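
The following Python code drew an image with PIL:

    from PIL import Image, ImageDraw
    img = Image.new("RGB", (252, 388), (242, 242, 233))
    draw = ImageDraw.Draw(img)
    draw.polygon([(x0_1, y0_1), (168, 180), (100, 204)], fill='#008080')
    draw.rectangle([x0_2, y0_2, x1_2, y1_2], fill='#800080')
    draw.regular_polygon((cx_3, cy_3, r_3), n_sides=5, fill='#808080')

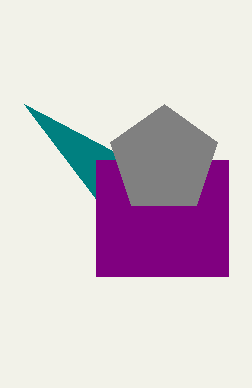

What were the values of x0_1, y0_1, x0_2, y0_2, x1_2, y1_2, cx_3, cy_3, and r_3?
x0_1 = 24; y0_1 = 104; x0_2 = 96; y0_2 = 160; x1_2 = 228; y1_2 = 276; cx_3 = 164; cy_3 = 160; r_3 = 56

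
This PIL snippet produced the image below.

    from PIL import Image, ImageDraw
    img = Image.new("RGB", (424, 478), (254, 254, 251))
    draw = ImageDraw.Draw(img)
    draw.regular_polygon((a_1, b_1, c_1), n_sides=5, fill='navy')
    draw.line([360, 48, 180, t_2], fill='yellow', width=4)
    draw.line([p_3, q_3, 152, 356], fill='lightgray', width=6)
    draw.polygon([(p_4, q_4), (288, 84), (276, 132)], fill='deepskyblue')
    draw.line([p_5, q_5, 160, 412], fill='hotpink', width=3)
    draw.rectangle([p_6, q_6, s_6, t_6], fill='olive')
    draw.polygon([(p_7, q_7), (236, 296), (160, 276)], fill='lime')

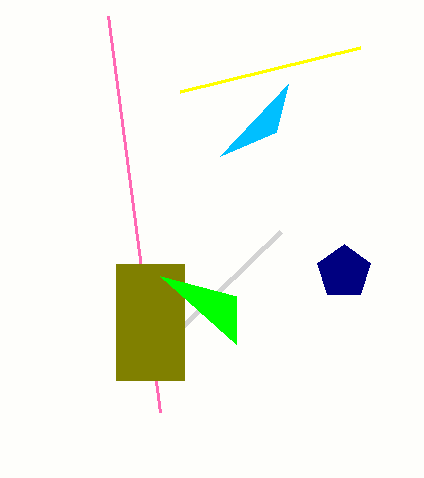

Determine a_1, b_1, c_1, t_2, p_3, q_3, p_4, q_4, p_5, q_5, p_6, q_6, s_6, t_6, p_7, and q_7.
a_1 = 344
b_1 = 272
c_1 = 28
t_2 = 92
p_3 = 280
q_3 = 232
p_4 = 220
q_4 = 156
p_5 = 108
q_5 = 16
p_6 = 116
q_6 = 264
s_6 = 184
t_6 = 380
p_7 = 236
q_7 = 344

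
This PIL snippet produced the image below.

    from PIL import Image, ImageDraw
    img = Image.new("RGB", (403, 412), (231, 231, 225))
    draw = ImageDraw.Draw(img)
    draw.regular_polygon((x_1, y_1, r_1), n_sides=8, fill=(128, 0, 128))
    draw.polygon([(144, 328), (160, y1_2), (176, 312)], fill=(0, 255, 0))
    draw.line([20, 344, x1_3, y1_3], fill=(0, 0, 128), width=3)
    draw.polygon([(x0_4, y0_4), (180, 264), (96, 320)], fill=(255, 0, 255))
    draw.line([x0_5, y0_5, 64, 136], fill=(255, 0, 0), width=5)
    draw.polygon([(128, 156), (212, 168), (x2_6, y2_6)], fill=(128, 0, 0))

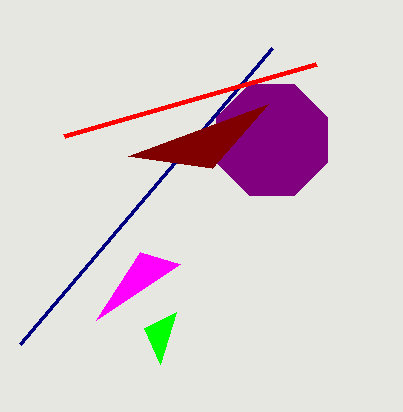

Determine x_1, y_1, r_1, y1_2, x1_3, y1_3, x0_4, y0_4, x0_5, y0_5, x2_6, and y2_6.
x_1 = 272; y_1 = 140; r_1 = 60; y1_2 = 364; x1_3 = 272; y1_3 = 48; x0_4 = 140; y0_4 = 252; x0_5 = 316; y0_5 = 64; x2_6 = 268; y2_6 = 104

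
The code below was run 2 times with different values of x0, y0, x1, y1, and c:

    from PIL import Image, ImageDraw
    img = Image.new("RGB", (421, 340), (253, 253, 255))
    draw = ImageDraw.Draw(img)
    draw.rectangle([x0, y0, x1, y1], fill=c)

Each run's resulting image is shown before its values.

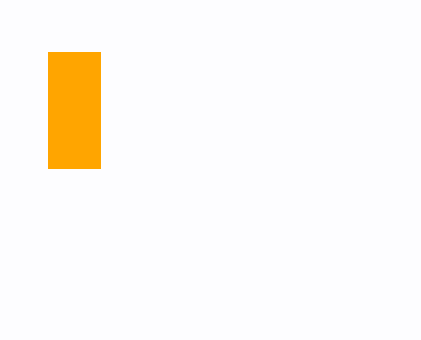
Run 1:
x0 = 48; y0 = 52; x1 = 100; y1 = 168; c = 'orange'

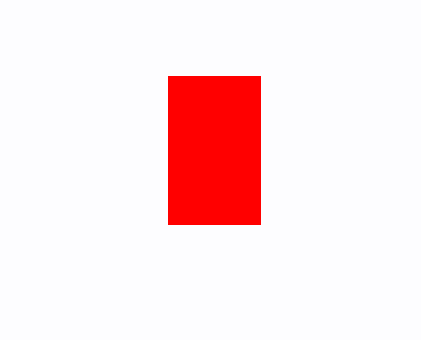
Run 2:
x0 = 168
y0 = 76
x1 = 260
y1 = 224
c = 'red'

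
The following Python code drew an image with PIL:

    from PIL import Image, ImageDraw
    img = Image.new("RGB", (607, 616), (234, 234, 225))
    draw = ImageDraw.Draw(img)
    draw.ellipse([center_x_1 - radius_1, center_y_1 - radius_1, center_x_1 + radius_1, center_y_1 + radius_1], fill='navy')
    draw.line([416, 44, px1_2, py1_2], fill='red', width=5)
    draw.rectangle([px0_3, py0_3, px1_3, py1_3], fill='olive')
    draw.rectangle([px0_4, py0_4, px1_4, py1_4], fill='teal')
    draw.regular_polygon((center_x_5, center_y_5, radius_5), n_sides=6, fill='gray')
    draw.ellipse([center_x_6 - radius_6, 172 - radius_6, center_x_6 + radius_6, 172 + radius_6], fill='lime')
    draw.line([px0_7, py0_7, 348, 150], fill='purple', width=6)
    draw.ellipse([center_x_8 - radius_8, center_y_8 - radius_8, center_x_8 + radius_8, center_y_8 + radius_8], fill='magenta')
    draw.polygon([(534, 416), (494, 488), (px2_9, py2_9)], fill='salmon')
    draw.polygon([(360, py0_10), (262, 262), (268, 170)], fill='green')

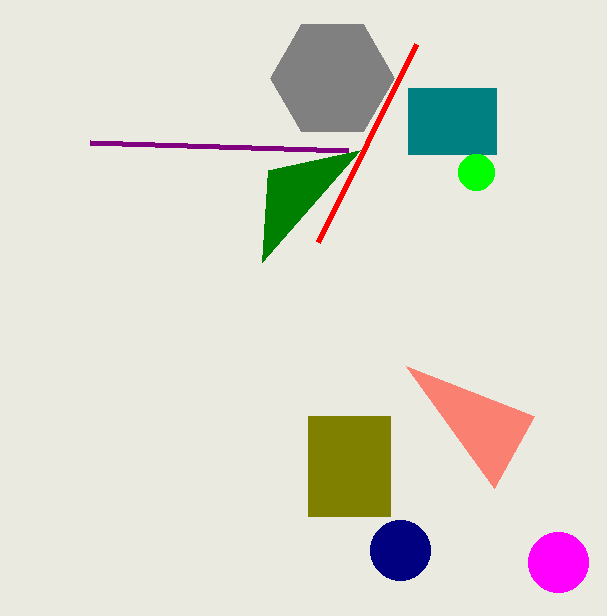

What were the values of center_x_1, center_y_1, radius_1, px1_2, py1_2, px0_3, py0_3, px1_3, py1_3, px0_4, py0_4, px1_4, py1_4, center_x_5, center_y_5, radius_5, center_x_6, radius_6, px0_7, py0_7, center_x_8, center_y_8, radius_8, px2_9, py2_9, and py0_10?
center_x_1 = 400; center_y_1 = 550; radius_1 = 30; px1_2 = 318; py1_2 = 242; px0_3 = 308; py0_3 = 416; px1_3 = 390; py1_3 = 516; px0_4 = 408; py0_4 = 88; px1_4 = 496; py1_4 = 154; center_x_5 = 332; center_y_5 = 78; radius_5 = 62; center_x_6 = 476; radius_6 = 18; px0_7 = 90; py0_7 = 142; center_x_8 = 558; center_y_8 = 562; radius_8 = 30; px2_9 = 406; py2_9 = 366; py0_10 = 150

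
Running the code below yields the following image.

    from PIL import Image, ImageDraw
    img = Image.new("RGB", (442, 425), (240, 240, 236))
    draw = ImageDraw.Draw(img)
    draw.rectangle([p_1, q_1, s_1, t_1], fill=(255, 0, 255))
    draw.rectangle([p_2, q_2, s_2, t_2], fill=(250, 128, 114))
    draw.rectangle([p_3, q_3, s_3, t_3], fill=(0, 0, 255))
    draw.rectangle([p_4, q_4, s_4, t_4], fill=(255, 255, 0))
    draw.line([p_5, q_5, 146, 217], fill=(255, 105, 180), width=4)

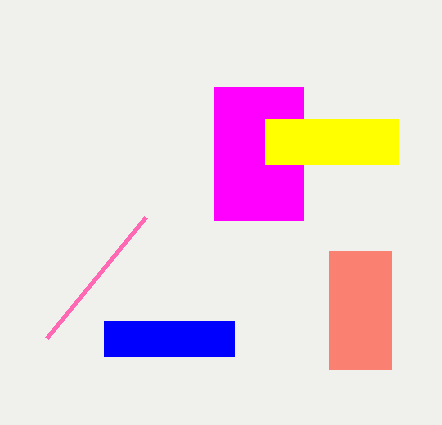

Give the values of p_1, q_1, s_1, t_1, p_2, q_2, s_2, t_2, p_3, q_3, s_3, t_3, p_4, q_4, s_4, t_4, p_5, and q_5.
p_1 = 214, q_1 = 87, s_1 = 303, t_1 = 220, p_2 = 329, q_2 = 251, s_2 = 391, t_2 = 369, p_3 = 104, q_3 = 321, s_3 = 234, t_3 = 356, p_4 = 265, q_4 = 119, s_4 = 398, t_4 = 164, p_5 = 47, q_5 = 338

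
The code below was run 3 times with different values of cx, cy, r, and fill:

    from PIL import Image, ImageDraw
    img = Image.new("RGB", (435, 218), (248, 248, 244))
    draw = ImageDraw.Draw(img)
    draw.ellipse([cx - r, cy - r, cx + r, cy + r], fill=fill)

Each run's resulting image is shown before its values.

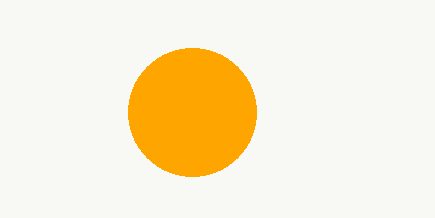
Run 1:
cx = 192
cy = 112
r = 64
fill = 'orange'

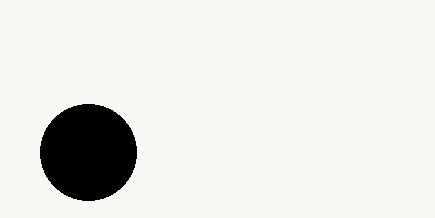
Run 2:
cx = 88, cy = 152, r = 48, fill = 'black'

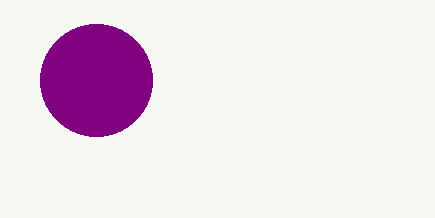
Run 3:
cx = 96; cy = 80; r = 56; fill = 'purple'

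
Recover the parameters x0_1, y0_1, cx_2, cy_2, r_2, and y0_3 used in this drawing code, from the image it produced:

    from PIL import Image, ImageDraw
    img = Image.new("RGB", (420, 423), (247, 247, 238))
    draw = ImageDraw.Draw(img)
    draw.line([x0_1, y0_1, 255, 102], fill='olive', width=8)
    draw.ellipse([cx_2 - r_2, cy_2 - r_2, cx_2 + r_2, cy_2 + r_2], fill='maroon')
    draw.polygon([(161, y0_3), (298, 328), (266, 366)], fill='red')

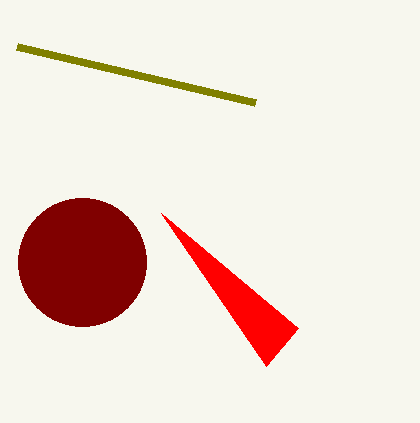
x0_1 = 17; y0_1 = 46; cx_2 = 82; cy_2 = 262; r_2 = 64; y0_3 = 213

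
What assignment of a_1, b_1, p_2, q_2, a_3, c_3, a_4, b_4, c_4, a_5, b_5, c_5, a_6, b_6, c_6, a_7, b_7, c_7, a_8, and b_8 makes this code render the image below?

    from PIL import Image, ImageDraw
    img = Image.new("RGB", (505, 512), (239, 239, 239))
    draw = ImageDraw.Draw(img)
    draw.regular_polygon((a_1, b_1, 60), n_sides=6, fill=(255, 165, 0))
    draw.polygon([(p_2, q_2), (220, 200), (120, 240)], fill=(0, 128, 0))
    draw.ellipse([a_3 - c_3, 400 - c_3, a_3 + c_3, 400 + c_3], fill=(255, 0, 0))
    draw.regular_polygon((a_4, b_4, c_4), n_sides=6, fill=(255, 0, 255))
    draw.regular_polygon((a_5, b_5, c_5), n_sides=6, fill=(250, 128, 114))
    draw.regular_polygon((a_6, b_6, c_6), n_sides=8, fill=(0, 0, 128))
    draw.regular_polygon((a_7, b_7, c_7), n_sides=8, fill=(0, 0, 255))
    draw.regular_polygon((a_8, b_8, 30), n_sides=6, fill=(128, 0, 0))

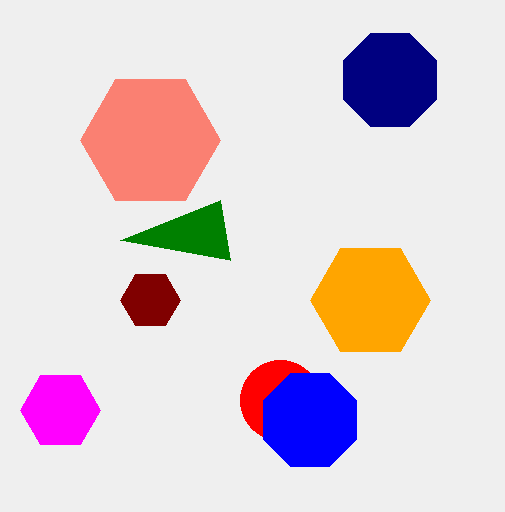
a_1 = 370
b_1 = 300
p_2 = 230
q_2 = 260
a_3 = 280
c_3 = 40
a_4 = 60
b_4 = 410
c_4 = 40
a_5 = 150
b_5 = 140
c_5 = 70
a_6 = 390
b_6 = 80
c_6 = 50
a_7 = 310
b_7 = 420
c_7 = 50
a_8 = 150
b_8 = 300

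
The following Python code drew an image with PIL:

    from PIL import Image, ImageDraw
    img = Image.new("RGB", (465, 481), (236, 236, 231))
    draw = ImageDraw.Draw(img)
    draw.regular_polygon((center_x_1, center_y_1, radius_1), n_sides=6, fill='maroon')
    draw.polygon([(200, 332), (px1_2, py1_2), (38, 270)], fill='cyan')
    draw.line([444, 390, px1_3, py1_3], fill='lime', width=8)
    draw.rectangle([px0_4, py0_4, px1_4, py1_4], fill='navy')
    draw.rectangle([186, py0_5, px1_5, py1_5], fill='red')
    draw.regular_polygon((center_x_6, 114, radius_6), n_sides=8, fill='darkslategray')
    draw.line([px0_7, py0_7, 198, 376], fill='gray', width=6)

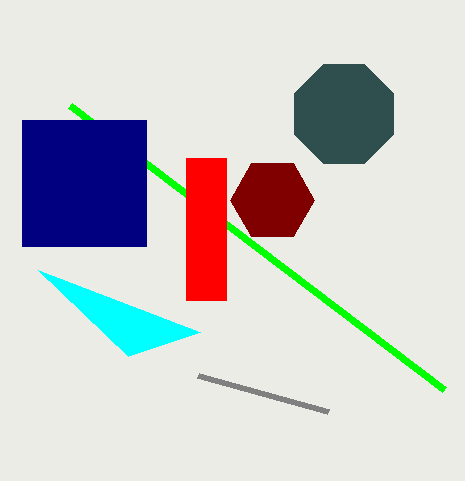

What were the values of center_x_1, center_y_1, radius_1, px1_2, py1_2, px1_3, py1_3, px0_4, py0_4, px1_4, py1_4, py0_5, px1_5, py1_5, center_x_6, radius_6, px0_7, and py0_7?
center_x_1 = 272
center_y_1 = 200
radius_1 = 42
px1_2 = 128
py1_2 = 356
px1_3 = 70
py1_3 = 106
px0_4 = 22
py0_4 = 120
px1_4 = 146
py1_4 = 246
py0_5 = 158
px1_5 = 226
py1_5 = 300
center_x_6 = 344
radius_6 = 54
px0_7 = 328
py0_7 = 412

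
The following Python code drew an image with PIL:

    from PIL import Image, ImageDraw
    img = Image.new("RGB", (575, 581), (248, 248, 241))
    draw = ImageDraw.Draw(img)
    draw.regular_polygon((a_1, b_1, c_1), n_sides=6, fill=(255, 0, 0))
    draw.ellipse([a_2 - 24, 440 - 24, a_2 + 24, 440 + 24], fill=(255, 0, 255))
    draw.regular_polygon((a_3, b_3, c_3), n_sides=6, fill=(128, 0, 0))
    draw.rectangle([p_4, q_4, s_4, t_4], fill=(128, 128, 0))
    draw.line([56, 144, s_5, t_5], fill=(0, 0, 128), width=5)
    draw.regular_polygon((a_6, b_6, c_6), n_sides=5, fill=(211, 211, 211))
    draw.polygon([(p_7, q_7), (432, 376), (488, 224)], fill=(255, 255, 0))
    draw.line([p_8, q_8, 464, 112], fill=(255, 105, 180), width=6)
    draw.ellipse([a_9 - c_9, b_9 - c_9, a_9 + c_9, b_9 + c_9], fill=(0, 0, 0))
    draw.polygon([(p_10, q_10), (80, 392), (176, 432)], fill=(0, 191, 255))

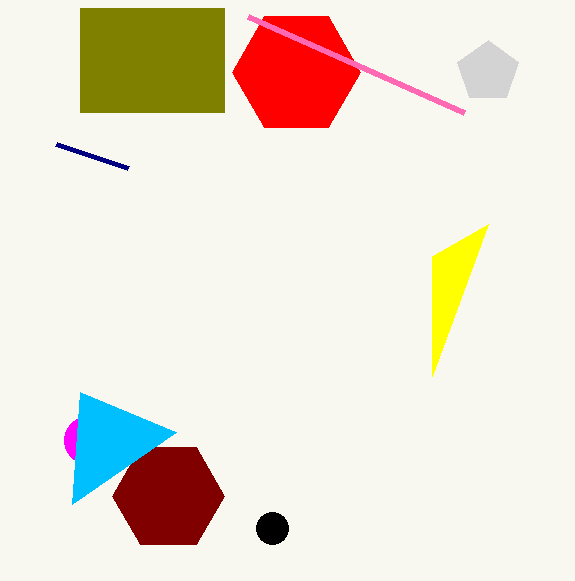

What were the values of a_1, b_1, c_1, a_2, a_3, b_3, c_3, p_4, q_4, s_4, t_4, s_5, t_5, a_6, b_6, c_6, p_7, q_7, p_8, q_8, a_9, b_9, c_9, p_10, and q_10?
a_1 = 296
b_1 = 72
c_1 = 64
a_2 = 88
a_3 = 168
b_3 = 496
c_3 = 56
p_4 = 80
q_4 = 8
s_4 = 224
t_4 = 112
s_5 = 128
t_5 = 168
a_6 = 488
b_6 = 72
c_6 = 32
p_7 = 432
q_7 = 256
p_8 = 248
q_8 = 16
a_9 = 272
b_9 = 528
c_9 = 16
p_10 = 72
q_10 = 504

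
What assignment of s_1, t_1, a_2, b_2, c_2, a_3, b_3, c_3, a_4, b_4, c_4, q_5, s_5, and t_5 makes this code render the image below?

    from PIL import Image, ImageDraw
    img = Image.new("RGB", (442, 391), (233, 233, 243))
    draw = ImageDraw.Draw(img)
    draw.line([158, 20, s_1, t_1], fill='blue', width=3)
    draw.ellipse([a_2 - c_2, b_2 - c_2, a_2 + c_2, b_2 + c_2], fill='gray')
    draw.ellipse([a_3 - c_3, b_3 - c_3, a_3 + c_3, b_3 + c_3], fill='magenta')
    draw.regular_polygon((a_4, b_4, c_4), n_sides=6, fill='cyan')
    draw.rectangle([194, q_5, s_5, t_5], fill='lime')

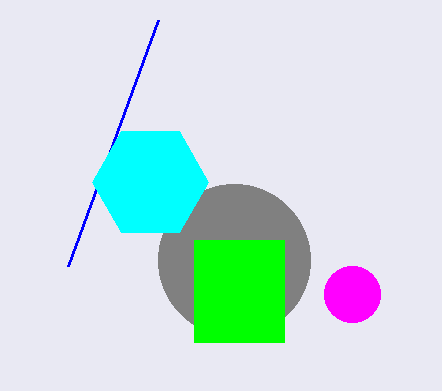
s_1 = 68
t_1 = 266
a_2 = 234
b_2 = 260
c_2 = 76
a_3 = 352
b_3 = 294
c_3 = 28
a_4 = 150
b_4 = 182
c_4 = 58
q_5 = 240
s_5 = 284
t_5 = 342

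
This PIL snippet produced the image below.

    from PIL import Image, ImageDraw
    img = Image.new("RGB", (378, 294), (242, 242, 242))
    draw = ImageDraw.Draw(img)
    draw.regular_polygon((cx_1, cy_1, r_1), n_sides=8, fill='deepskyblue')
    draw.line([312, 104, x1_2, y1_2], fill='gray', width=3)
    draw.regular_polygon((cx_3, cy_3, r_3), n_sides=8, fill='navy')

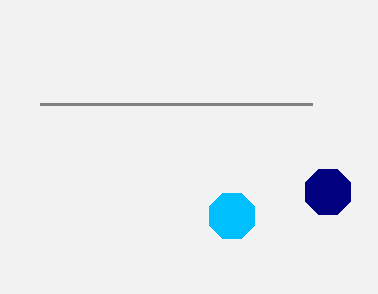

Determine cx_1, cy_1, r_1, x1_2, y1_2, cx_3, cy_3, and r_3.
cx_1 = 232, cy_1 = 216, r_1 = 24, x1_2 = 40, y1_2 = 104, cx_3 = 328, cy_3 = 192, r_3 = 24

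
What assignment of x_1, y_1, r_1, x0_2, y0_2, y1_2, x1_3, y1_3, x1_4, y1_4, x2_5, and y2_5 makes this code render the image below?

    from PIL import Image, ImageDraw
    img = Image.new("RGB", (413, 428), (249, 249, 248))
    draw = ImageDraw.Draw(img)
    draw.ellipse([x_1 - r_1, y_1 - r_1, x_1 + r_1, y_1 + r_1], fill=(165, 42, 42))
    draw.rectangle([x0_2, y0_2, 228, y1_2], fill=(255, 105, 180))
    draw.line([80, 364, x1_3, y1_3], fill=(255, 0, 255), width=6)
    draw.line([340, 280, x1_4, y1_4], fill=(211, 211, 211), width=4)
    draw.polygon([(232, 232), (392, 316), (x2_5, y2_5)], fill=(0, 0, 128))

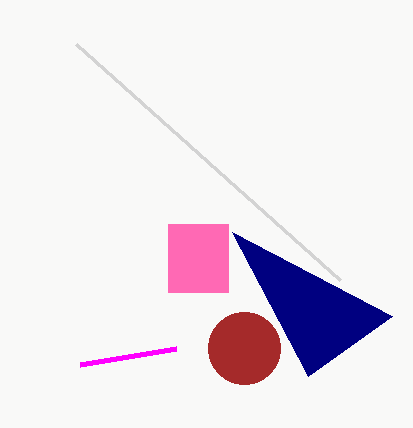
x_1 = 244
y_1 = 348
r_1 = 36
x0_2 = 168
y0_2 = 224
y1_2 = 292
x1_3 = 176
y1_3 = 348
x1_4 = 76
y1_4 = 44
x2_5 = 308
y2_5 = 376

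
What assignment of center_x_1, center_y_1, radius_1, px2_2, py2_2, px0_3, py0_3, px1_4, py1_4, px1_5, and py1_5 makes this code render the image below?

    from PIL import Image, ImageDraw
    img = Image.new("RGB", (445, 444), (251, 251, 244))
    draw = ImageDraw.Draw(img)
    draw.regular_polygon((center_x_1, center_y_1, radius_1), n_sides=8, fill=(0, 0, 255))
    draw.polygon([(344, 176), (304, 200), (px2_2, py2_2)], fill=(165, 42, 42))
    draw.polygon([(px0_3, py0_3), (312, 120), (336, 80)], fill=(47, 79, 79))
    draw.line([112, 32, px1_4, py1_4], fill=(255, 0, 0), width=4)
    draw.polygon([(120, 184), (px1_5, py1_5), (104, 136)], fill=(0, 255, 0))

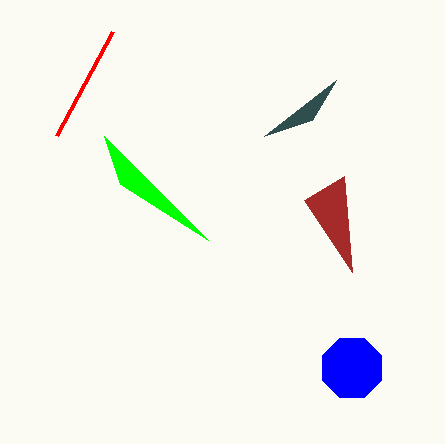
center_x_1 = 352; center_y_1 = 368; radius_1 = 32; px2_2 = 352; py2_2 = 272; px0_3 = 264; py0_3 = 136; px1_4 = 56; py1_4 = 136; px1_5 = 208; py1_5 = 240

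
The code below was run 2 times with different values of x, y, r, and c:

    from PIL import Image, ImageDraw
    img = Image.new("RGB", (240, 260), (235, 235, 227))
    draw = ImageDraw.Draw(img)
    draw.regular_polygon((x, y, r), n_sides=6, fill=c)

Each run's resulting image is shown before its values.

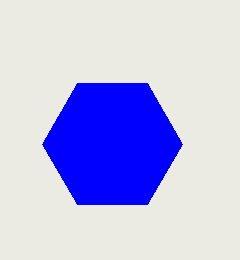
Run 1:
x = 112
y = 144
r = 70
c = 'blue'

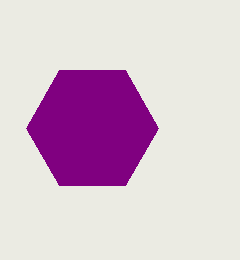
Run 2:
x = 92
y = 128
r = 66
c = 'purple'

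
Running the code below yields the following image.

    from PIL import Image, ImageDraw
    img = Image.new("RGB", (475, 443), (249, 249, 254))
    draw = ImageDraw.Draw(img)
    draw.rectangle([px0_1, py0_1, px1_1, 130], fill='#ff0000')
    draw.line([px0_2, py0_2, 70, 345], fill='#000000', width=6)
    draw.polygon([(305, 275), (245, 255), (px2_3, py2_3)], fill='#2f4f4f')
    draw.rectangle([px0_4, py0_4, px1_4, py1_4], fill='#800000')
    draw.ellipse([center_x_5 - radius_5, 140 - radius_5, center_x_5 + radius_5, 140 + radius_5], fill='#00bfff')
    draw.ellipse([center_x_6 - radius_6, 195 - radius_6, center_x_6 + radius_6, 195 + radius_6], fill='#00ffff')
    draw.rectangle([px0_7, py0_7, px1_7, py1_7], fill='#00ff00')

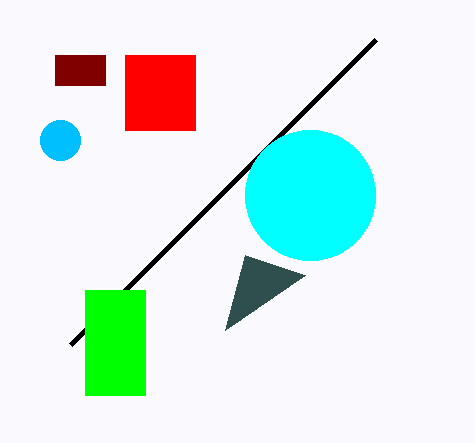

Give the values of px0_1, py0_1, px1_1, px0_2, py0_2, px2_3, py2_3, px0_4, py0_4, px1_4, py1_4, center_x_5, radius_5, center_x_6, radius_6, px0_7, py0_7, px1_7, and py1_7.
px0_1 = 125; py0_1 = 55; px1_1 = 195; px0_2 = 375; py0_2 = 40; px2_3 = 225; py2_3 = 330; px0_4 = 55; py0_4 = 55; px1_4 = 105; py1_4 = 85; center_x_5 = 60; radius_5 = 20; center_x_6 = 310; radius_6 = 65; px0_7 = 85; py0_7 = 290; px1_7 = 145; py1_7 = 395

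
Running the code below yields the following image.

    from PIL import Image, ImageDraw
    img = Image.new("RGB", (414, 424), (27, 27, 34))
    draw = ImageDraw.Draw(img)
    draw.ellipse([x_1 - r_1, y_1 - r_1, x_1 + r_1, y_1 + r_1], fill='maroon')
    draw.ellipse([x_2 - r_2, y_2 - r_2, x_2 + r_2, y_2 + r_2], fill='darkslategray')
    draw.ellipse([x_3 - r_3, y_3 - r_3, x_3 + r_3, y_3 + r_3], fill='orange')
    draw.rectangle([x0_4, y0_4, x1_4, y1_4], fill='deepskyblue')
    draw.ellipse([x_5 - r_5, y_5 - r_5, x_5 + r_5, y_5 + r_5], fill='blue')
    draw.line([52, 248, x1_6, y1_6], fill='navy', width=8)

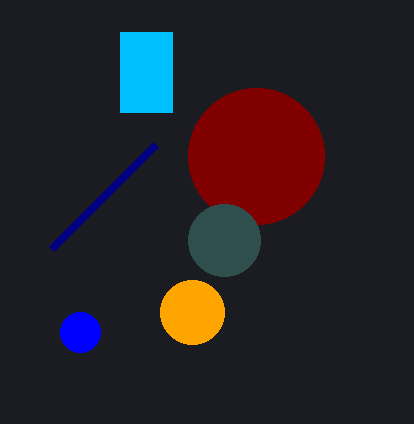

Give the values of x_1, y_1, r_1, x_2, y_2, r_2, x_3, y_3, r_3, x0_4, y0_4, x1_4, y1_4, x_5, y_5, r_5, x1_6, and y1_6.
x_1 = 256, y_1 = 156, r_1 = 68, x_2 = 224, y_2 = 240, r_2 = 36, x_3 = 192, y_3 = 312, r_3 = 32, x0_4 = 120, y0_4 = 32, x1_4 = 172, y1_4 = 112, x_5 = 80, y_5 = 332, r_5 = 20, x1_6 = 156, y1_6 = 144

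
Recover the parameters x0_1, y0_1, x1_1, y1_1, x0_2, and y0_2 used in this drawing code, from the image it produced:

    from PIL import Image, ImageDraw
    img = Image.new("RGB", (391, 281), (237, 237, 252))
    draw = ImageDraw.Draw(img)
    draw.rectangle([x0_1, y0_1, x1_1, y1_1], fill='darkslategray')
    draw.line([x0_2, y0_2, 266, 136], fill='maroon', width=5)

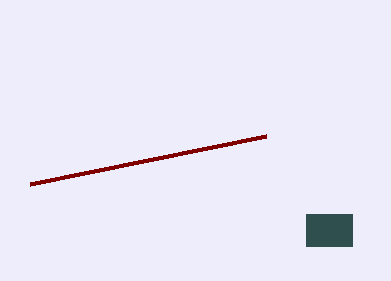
x0_1 = 306, y0_1 = 214, x1_1 = 352, y1_1 = 246, x0_2 = 30, y0_2 = 184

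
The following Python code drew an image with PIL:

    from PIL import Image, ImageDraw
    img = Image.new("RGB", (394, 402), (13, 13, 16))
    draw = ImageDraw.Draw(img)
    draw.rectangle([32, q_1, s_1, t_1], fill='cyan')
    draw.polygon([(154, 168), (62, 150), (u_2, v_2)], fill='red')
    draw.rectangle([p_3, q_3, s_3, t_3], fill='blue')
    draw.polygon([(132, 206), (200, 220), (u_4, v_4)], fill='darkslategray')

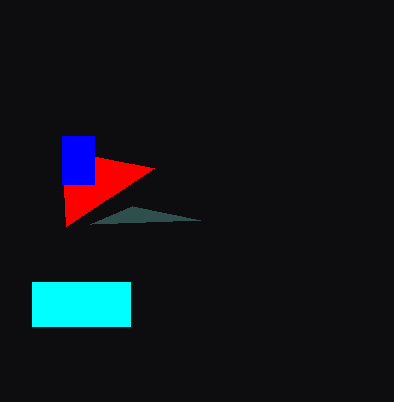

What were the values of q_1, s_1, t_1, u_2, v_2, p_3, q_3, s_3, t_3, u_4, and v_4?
q_1 = 282; s_1 = 130; t_1 = 326; u_2 = 66; v_2 = 226; p_3 = 62; q_3 = 136; s_3 = 94; t_3 = 184; u_4 = 90; v_4 = 224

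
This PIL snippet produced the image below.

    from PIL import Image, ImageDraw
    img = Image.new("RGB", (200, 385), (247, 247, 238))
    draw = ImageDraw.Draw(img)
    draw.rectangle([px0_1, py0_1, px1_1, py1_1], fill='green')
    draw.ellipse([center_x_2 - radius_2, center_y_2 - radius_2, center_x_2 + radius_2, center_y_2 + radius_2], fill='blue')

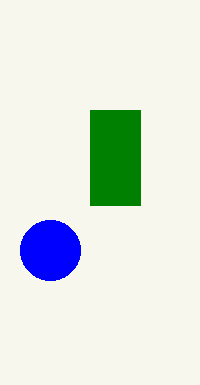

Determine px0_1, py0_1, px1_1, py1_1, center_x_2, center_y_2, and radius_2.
px0_1 = 90
py0_1 = 110
px1_1 = 140
py1_1 = 205
center_x_2 = 50
center_y_2 = 250
radius_2 = 30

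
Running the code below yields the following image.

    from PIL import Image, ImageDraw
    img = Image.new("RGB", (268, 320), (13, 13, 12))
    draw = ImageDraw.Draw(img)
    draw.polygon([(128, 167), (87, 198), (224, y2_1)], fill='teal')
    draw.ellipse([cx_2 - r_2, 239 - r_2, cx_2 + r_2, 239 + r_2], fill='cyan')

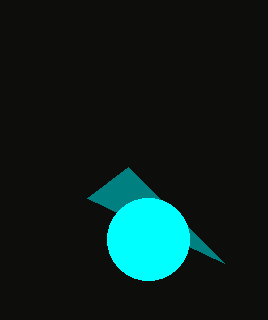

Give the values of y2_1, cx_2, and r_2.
y2_1 = 263, cx_2 = 148, r_2 = 41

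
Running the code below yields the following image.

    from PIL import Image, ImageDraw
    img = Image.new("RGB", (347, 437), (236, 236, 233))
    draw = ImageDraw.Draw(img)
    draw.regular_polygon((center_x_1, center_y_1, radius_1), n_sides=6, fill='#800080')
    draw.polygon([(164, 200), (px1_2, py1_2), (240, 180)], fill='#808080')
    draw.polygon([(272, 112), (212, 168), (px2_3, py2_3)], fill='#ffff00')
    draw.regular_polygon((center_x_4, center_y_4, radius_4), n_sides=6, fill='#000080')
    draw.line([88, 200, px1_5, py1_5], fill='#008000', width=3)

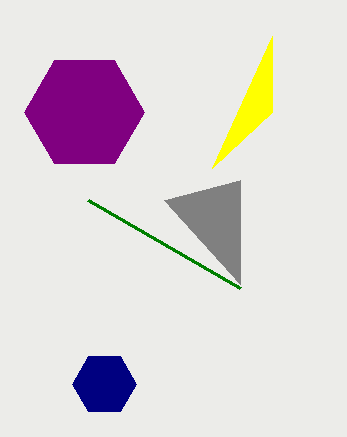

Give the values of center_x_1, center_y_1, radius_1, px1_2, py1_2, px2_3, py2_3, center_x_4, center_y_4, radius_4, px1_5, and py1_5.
center_x_1 = 84, center_y_1 = 112, radius_1 = 60, px1_2 = 240, py1_2 = 284, px2_3 = 272, py2_3 = 36, center_x_4 = 104, center_y_4 = 384, radius_4 = 32, px1_5 = 240, py1_5 = 288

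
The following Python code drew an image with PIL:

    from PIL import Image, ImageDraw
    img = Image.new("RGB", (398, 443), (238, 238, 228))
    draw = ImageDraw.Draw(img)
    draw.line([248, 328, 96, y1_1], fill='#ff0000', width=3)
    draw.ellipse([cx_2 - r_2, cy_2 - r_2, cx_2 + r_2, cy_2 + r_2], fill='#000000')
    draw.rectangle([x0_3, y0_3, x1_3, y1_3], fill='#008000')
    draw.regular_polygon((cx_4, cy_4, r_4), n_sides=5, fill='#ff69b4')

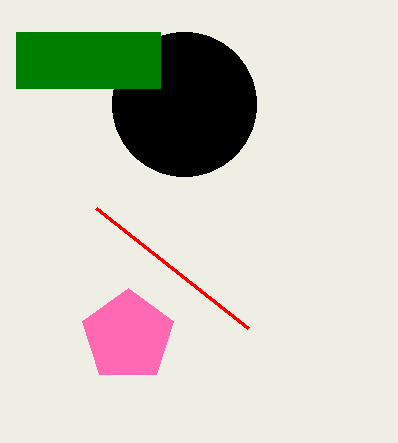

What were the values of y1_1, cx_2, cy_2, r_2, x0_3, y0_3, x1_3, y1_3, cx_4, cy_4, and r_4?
y1_1 = 208, cx_2 = 184, cy_2 = 104, r_2 = 72, x0_3 = 16, y0_3 = 32, x1_3 = 160, y1_3 = 88, cx_4 = 128, cy_4 = 336, r_4 = 48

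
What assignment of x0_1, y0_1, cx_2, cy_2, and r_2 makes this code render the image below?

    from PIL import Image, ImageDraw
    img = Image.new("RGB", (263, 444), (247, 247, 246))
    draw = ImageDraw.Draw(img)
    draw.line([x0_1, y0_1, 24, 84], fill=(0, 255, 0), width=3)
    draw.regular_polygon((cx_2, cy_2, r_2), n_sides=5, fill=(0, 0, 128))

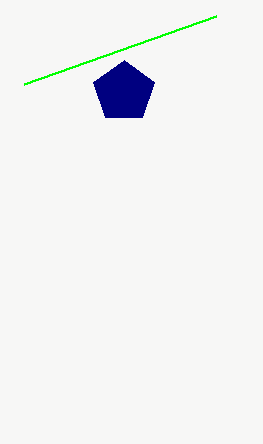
x0_1 = 216, y0_1 = 16, cx_2 = 124, cy_2 = 92, r_2 = 32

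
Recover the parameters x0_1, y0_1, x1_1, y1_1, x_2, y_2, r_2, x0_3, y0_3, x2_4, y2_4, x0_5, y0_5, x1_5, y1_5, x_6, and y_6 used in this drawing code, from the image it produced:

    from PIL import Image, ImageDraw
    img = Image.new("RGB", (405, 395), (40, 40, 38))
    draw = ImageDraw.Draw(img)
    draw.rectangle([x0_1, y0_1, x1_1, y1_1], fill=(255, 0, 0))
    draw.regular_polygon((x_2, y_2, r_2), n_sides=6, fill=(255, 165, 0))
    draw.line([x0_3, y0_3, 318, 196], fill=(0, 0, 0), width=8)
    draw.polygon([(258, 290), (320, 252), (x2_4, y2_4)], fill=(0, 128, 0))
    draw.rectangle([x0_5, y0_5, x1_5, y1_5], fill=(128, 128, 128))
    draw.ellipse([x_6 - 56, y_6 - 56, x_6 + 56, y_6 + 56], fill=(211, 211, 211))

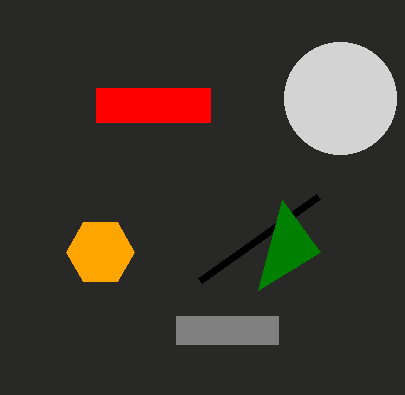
x0_1 = 96; y0_1 = 88; x1_1 = 210; y1_1 = 122; x_2 = 100; y_2 = 252; r_2 = 34; x0_3 = 200; y0_3 = 280; x2_4 = 282; y2_4 = 200; x0_5 = 176; y0_5 = 316; x1_5 = 278; y1_5 = 344; x_6 = 340; y_6 = 98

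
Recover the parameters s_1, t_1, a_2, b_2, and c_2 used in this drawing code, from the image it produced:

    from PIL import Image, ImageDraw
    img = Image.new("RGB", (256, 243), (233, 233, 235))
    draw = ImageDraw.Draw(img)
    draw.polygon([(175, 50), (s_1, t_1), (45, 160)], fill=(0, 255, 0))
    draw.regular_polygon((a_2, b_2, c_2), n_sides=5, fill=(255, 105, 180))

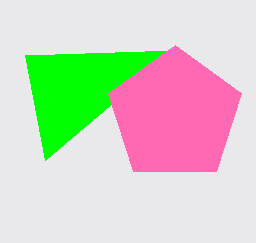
s_1 = 25; t_1 = 55; a_2 = 175; b_2 = 115; c_2 = 70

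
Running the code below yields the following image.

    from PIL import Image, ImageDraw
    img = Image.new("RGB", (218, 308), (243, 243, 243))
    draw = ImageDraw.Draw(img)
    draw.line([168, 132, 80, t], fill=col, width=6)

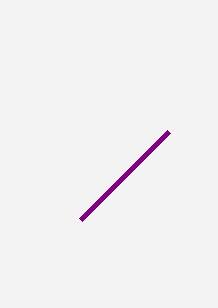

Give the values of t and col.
t = 220; col = 'purple'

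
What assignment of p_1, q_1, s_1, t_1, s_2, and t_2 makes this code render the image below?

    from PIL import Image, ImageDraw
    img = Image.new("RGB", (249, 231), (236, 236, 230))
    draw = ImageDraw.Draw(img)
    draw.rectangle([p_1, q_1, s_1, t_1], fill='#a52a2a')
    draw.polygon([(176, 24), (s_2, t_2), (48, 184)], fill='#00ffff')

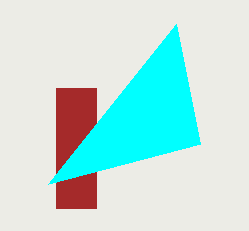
p_1 = 56; q_1 = 88; s_1 = 96; t_1 = 208; s_2 = 200; t_2 = 144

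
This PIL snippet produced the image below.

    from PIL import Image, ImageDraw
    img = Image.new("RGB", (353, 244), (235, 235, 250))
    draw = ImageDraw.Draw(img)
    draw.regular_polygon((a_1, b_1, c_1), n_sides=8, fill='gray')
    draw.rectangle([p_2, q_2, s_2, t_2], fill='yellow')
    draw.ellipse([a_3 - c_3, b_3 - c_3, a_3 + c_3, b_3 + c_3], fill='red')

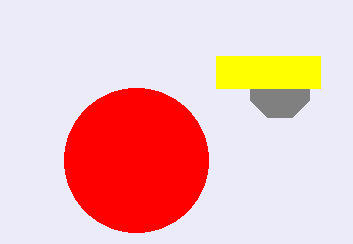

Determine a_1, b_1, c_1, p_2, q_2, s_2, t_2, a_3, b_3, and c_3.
a_1 = 280, b_1 = 88, c_1 = 32, p_2 = 216, q_2 = 56, s_2 = 320, t_2 = 88, a_3 = 136, b_3 = 160, c_3 = 72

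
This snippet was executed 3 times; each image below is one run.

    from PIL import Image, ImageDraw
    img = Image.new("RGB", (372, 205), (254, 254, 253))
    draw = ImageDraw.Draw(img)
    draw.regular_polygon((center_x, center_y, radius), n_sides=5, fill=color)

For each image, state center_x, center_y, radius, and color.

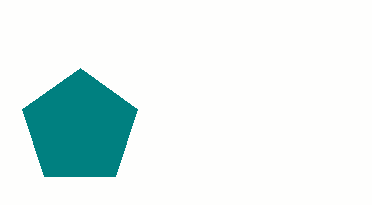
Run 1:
center_x = 80
center_y = 128
radius = 60
color = 'teal'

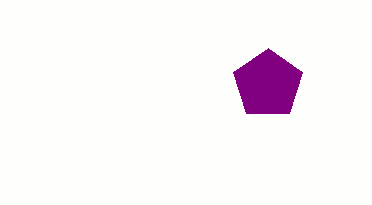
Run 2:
center_x = 268, center_y = 84, radius = 36, color = 'purple'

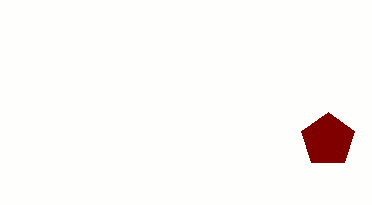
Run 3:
center_x = 328
center_y = 140
radius = 28
color = 'maroon'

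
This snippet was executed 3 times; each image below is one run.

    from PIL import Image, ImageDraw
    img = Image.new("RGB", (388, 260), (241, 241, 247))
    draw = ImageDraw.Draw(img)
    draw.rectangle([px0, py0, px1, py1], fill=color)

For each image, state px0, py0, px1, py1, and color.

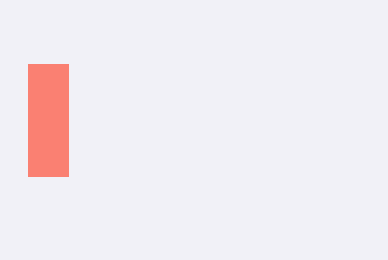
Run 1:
px0 = 28; py0 = 64; px1 = 68; py1 = 176; color = 'salmon'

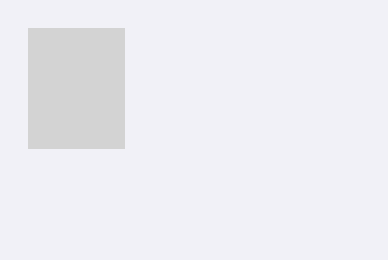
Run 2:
px0 = 28; py0 = 28; px1 = 124; py1 = 148; color = 'lightgray'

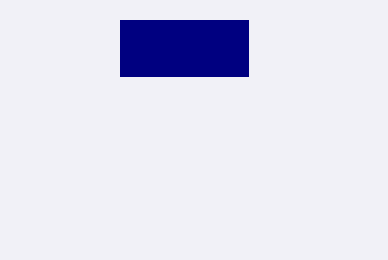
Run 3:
px0 = 120; py0 = 20; px1 = 248; py1 = 76; color = 'navy'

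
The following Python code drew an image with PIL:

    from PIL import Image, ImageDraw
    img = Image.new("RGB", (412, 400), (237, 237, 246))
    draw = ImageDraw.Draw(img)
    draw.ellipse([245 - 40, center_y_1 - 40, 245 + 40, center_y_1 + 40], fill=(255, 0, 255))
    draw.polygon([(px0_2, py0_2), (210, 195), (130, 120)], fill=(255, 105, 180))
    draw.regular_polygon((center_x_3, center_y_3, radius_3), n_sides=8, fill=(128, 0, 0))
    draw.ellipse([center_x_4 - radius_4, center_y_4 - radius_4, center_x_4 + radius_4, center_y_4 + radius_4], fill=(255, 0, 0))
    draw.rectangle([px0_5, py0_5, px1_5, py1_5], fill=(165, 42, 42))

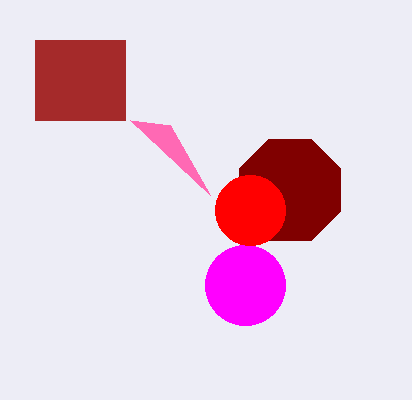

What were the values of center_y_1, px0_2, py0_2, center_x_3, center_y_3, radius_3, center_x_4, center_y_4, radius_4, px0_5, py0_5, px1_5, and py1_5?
center_y_1 = 285, px0_2 = 170, py0_2 = 125, center_x_3 = 290, center_y_3 = 190, radius_3 = 55, center_x_4 = 250, center_y_4 = 210, radius_4 = 35, px0_5 = 35, py0_5 = 40, px1_5 = 125, py1_5 = 120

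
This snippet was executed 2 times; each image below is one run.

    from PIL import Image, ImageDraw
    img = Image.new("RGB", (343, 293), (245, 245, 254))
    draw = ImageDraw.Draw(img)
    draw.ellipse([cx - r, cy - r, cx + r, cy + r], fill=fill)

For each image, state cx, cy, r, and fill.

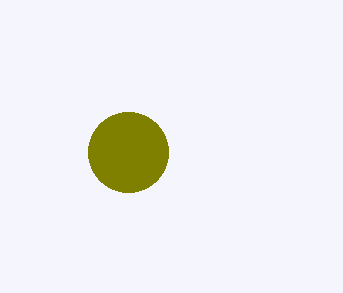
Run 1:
cx = 128
cy = 152
r = 40
fill = 'olive'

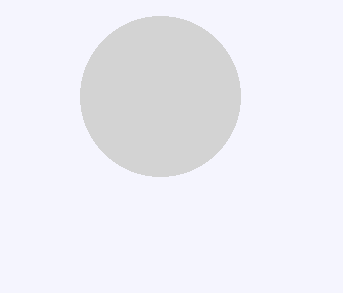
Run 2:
cx = 160; cy = 96; r = 80; fill = 'lightgray'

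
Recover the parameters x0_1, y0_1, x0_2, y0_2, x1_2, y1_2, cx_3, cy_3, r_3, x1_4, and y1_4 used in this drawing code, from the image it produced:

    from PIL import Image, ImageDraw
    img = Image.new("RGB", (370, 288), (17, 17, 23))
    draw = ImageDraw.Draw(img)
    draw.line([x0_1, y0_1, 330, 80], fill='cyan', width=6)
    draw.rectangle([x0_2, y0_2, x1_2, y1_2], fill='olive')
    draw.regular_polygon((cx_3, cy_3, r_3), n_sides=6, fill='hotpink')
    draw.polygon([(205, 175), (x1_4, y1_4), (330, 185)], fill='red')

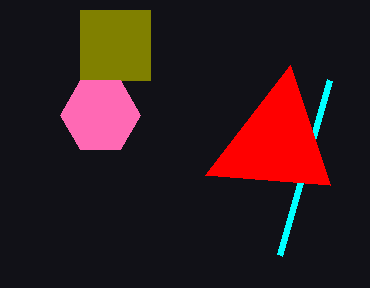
x0_1 = 280; y0_1 = 255; x0_2 = 80; y0_2 = 10; x1_2 = 150; y1_2 = 80; cx_3 = 100; cy_3 = 115; r_3 = 40; x1_4 = 290; y1_4 = 65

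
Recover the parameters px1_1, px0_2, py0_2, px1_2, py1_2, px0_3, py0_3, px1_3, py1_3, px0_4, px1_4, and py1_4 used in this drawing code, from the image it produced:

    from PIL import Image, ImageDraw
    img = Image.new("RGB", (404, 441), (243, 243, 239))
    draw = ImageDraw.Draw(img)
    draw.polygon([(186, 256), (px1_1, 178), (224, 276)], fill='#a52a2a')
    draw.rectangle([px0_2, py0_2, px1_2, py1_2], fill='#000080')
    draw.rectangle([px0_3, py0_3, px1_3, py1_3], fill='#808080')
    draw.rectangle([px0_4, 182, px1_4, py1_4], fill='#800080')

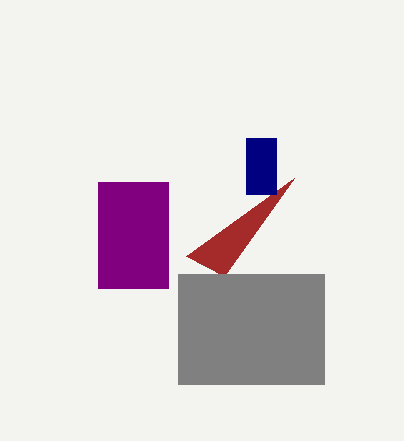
px1_1 = 294, px0_2 = 246, py0_2 = 138, px1_2 = 276, py1_2 = 194, px0_3 = 178, py0_3 = 274, px1_3 = 324, py1_3 = 384, px0_4 = 98, px1_4 = 168, py1_4 = 288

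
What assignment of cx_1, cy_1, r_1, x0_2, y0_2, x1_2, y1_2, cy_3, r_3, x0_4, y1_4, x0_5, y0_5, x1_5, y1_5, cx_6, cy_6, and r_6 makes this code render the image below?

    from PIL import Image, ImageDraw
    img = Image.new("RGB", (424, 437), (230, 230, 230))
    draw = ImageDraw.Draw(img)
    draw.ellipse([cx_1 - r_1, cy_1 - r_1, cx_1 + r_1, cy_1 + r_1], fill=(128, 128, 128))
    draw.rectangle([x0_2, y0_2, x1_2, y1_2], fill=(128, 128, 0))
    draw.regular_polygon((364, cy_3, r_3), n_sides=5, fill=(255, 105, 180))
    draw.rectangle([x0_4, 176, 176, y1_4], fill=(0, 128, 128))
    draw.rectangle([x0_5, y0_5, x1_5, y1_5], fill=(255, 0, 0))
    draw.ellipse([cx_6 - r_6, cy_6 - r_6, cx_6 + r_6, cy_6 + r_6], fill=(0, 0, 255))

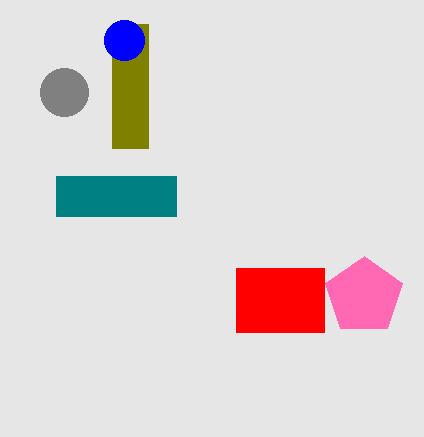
cx_1 = 64
cy_1 = 92
r_1 = 24
x0_2 = 112
y0_2 = 24
x1_2 = 148
y1_2 = 148
cy_3 = 296
r_3 = 40
x0_4 = 56
y1_4 = 216
x0_5 = 236
y0_5 = 268
x1_5 = 324
y1_5 = 332
cx_6 = 124
cy_6 = 40
r_6 = 20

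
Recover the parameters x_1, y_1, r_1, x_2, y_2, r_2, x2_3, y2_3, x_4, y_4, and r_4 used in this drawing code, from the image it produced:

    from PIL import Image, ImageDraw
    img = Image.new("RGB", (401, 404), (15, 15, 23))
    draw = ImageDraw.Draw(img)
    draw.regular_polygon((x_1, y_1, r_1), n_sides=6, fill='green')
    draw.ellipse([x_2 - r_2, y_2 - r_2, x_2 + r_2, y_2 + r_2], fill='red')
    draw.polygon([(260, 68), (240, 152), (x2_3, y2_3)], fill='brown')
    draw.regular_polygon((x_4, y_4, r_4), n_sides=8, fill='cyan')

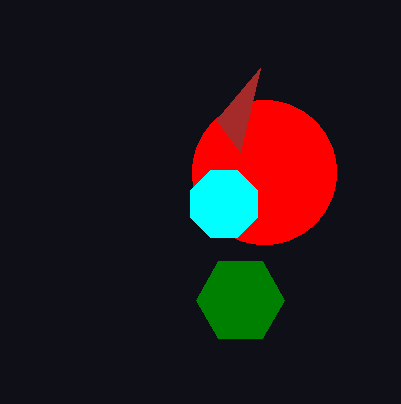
x_1 = 240, y_1 = 300, r_1 = 44, x_2 = 264, y_2 = 172, r_2 = 72, x2_3 = 216, y2_3 = 120, x_4 = 224, y_4 = 204, r_4 = 36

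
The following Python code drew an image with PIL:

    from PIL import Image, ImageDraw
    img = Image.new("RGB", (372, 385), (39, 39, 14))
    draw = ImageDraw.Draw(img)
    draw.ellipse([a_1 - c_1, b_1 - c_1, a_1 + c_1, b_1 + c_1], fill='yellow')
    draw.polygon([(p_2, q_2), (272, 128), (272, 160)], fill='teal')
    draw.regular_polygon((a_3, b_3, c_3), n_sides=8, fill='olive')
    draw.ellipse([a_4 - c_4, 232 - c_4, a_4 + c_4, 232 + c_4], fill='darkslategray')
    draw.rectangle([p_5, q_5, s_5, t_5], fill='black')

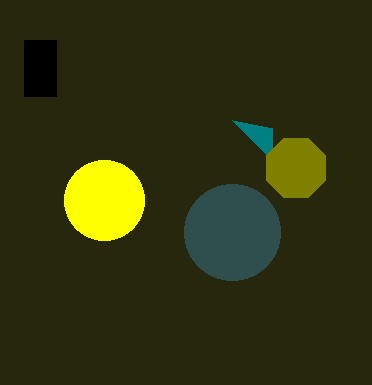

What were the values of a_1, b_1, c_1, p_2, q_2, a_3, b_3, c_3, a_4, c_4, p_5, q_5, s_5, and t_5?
a_1 = 104; b_1 = 200; c_1 = 40; p_2 = 232; q_2 = 120; a_3 = 296; b_3 = 168; c_3 = 32; a_4 = 232; c_4 = 48; p_5 = 24; q_5 = 40; s_5 = 56; t_5 = 96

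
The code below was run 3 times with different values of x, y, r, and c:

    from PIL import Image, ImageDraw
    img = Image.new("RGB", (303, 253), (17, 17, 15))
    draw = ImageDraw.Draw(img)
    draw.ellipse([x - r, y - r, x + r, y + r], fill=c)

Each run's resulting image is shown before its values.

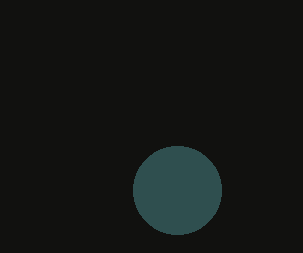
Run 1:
x = 177, y = 190, r = 44, c = 'darkslategray'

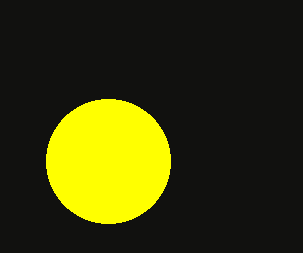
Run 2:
x = 108; y = 161; r = 62; c = 'yellow'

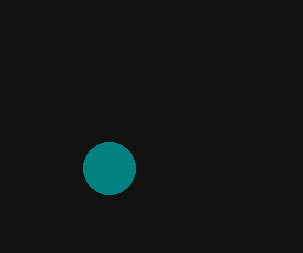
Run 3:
x = 109, y = 168, r = 26, c = 'teal'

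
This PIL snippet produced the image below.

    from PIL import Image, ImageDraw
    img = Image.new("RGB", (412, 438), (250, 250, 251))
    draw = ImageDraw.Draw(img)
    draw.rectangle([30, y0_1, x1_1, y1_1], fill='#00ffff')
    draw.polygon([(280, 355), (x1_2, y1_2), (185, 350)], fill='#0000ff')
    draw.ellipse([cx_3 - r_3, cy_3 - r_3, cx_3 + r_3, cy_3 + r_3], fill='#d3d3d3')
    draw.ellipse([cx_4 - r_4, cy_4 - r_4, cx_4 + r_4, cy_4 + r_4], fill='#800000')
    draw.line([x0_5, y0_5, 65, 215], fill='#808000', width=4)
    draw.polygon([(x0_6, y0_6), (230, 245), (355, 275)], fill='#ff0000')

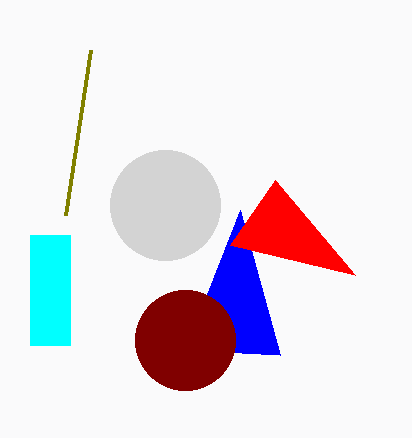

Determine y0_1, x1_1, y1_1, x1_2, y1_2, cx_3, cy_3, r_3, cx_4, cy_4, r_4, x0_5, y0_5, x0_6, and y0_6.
y0_1 = 235; x1_1 = 70; y1_1 = 345; x1_2 = 240; y1_2 = 210; cx_3 = 165; cy_3 = 205; r_3 = 55; cx_4 = 185; cy_4 = 340; r_4 = 50; x0_5 = 90; y0_5 = 50; x0_6 = 275; y0_6 = 180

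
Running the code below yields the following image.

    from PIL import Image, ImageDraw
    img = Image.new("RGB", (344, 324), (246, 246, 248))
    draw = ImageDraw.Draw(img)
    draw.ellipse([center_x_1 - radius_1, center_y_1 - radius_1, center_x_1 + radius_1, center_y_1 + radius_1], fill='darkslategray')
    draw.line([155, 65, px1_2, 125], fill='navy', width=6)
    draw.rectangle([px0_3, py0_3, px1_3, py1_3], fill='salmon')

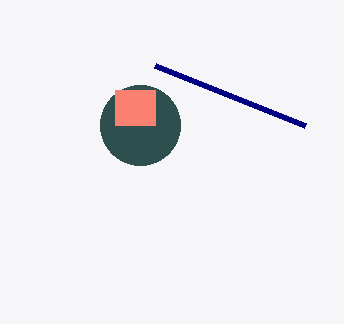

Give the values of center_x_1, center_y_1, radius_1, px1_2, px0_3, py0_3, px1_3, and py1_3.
center_x_1 = 140, center_y_1 = 125, radius_1 = 40, px1_2 = 305, px0_3 = 115, py0_3 = 90, px1_3 = 155, py1_3 = 125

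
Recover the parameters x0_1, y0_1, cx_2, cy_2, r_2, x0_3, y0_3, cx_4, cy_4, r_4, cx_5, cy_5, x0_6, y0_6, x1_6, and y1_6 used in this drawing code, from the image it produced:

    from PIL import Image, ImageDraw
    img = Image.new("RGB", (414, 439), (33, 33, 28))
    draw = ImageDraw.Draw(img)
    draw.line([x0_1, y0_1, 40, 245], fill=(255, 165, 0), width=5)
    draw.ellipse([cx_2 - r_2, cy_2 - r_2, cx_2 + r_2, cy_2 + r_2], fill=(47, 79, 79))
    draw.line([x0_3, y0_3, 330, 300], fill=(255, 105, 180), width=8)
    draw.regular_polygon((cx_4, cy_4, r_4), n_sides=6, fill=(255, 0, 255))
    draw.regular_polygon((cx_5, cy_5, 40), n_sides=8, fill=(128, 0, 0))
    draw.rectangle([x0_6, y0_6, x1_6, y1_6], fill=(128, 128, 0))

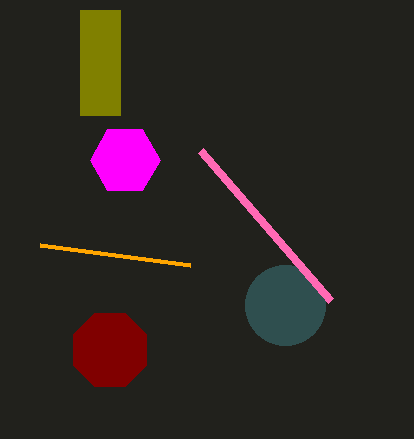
x0_1 = 190
y0_1 = 265
cx_2 = 285
cy_2 = 305
r_2 = 40
x0_3 = 200
y0_3 = 150
cx_4 = 125
cy_4 = 160
r_4 = 35
cx_5 = 110
cy_5 = 350
x0_6 = 80
y0_6 = 10
x1_6 = 120
y1_6 = 115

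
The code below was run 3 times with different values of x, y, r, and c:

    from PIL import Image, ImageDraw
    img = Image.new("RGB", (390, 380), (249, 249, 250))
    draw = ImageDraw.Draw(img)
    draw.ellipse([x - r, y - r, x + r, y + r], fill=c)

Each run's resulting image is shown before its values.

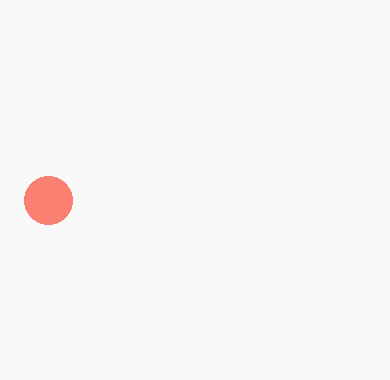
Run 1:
x = 48, y = 200, r = 24, c = 'salmon'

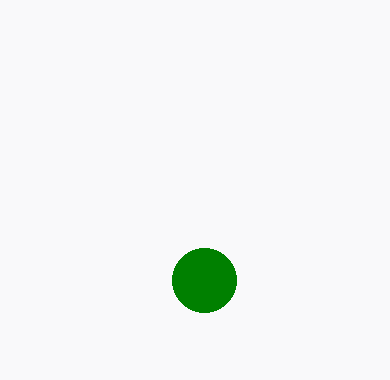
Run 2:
x = 204, y = 280, r = 32, c = 'green'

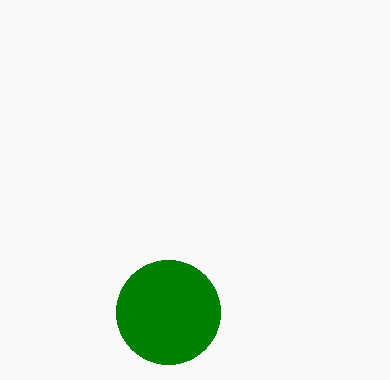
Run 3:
x = 168
y = 312
r = 52
c = 'green'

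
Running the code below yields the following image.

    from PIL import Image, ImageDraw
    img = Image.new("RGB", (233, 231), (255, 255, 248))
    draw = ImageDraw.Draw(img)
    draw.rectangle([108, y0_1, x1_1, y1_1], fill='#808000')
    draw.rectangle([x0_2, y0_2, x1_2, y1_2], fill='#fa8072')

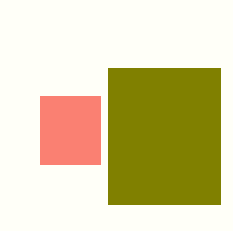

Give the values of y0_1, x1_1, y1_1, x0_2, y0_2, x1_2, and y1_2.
y0_1 = 68; x1_1 = 220; y1_1 = 204; x0_2 = 40; y0_2 = 96; x1_2 = 100; y1_2 = 164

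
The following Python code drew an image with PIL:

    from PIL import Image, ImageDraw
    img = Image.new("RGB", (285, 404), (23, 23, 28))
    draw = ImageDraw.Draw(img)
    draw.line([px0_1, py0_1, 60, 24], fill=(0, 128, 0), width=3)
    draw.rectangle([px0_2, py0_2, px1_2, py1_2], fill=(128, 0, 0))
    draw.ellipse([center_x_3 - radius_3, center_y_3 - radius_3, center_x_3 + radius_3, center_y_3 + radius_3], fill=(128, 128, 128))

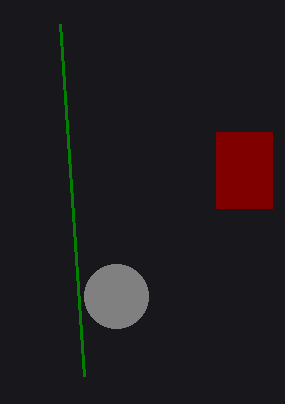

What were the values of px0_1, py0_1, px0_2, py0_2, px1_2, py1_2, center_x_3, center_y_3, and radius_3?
px0_1 = 84
py0_1 = 376
px0_2 = 216
py0_2 = 132
px1_2 = 272
py1_2 = 208
center_x_3 = 116
center_y_3 = 296
radius_3 = 32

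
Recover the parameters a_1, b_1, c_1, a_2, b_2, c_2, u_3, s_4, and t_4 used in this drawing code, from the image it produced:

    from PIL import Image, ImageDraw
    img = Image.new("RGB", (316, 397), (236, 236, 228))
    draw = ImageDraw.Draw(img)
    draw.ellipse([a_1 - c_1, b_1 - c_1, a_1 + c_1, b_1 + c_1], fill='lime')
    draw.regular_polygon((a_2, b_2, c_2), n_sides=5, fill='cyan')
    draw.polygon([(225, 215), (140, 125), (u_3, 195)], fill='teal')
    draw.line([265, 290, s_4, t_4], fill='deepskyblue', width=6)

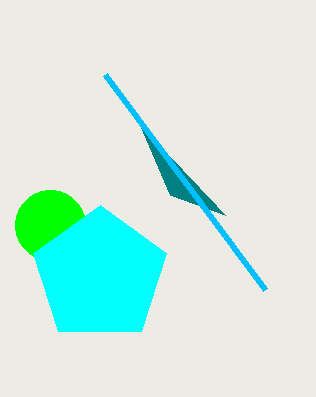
a_1 = 50; b_1 = 225; c_1 = 35; a_2 = 100; b_2 = 275; c_2 = 70; u_3 = 170; s_4 = 105; t_4 = 75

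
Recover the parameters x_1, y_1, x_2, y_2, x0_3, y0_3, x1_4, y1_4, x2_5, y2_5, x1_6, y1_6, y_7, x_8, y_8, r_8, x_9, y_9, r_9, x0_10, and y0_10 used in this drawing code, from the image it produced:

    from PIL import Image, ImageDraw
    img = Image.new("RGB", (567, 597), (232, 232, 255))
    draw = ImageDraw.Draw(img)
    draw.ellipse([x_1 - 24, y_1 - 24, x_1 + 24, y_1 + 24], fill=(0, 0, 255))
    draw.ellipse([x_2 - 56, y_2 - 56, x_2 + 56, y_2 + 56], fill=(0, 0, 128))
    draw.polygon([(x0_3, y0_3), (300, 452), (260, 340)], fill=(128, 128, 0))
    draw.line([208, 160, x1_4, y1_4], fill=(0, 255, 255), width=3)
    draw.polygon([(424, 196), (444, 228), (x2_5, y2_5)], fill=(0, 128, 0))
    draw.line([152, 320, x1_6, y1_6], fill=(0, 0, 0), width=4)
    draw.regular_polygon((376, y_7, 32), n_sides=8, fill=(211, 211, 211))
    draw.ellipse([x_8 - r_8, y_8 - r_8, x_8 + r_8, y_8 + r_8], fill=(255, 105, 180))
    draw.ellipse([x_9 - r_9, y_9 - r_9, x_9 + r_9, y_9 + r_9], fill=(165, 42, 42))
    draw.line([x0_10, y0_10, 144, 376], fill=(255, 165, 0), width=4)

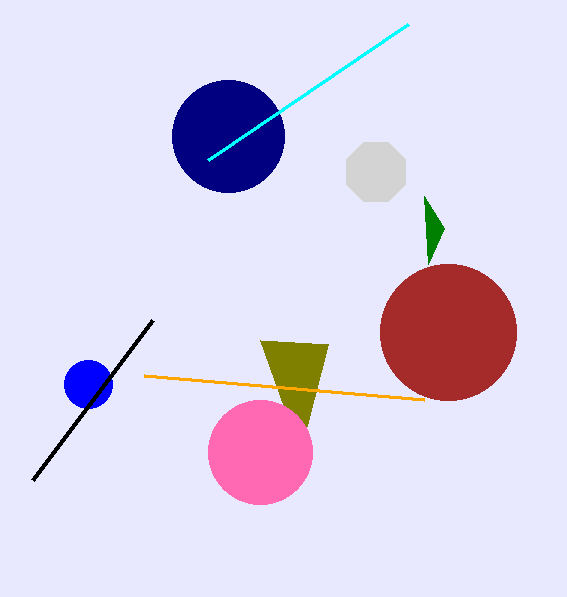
x_1 = 88, y_1 = 384, x_2 = 228, y_2 = 136, x0_3 = 328, y0_3 = 344, x1_4 = 408, y1_4 = 24, x2_5 = 428, y2_5 = 264, x1_6 = 32, y1_6 = 480, y_7 = 172, x_8 = 260, y_8 = 452, r_8 = 52, x_9 = 448, y_9 = 332, r_9 = 68, x0_10 = 424, y0_10 = 400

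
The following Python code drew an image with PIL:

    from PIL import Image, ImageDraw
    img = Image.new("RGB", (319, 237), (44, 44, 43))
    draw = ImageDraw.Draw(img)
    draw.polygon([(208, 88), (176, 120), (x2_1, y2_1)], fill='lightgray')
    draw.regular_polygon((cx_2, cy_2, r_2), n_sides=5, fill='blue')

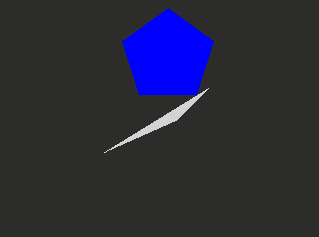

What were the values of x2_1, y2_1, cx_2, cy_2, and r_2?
x2_1 = 104, y2_1 = 152, cx_2 = 168, cy_2 = 56, r_2 = 48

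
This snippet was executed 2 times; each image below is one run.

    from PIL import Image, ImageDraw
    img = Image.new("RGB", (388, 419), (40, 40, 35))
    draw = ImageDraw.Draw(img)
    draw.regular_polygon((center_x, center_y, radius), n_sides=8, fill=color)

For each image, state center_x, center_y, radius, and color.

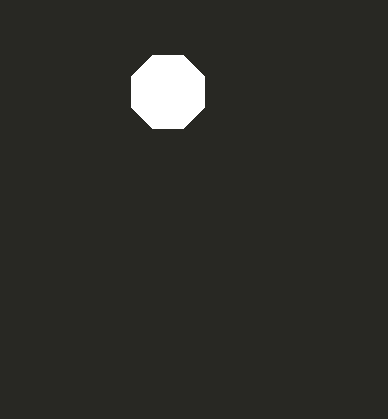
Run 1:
center_x = 168, center_y = 92, radius = 40, color = 'white'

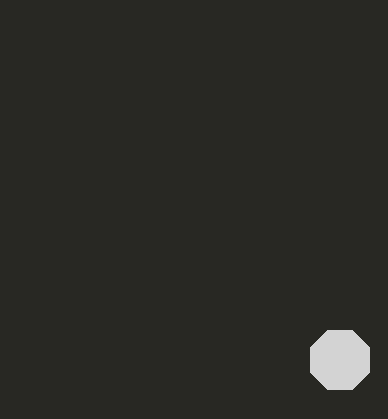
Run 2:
center_x = 340, center_y = 360, radius = 32, color = 'lightgray'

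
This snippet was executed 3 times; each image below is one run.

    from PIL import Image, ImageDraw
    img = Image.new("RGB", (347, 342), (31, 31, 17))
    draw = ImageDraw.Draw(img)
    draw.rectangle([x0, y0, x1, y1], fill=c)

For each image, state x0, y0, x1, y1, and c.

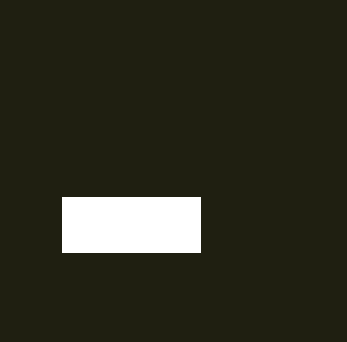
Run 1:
x0 = 62, y0 = 197, x1 = 200, y1 = 252, c = 'white'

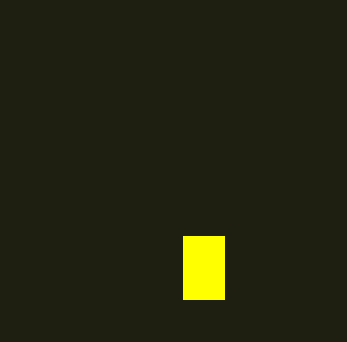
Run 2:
x0 = 183
y0 = 236
x1 = 224
y1 = 299
c = 'yellow'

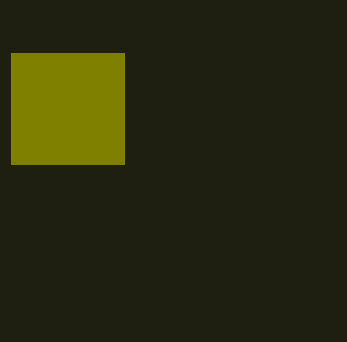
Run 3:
x0 = 11
y0 = 53
x1 = 124
y1 = 164
c = 'olive'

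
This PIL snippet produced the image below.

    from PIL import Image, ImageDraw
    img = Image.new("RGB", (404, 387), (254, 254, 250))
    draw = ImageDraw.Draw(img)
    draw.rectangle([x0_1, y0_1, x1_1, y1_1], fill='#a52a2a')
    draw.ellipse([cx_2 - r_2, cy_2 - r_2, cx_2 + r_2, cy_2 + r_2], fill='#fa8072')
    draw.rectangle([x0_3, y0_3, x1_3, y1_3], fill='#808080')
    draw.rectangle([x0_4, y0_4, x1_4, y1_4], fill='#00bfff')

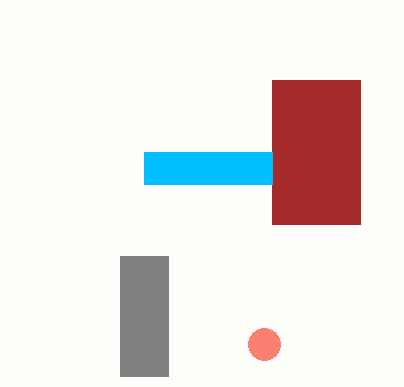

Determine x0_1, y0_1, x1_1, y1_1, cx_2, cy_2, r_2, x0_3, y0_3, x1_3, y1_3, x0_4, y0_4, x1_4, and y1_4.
x0_1 = 272, y0_1 = 80, x1_1 = 360, y1_1 = 224, cx_2 = 264, cy_2 = 344, r_2 = 16, x0_3 = 120, y0_3 = 256, x1_3 = 168, y1_3 = 376, x0_4 = 144, y0_4 = 152, x1_4 = 272, y1_4 = 184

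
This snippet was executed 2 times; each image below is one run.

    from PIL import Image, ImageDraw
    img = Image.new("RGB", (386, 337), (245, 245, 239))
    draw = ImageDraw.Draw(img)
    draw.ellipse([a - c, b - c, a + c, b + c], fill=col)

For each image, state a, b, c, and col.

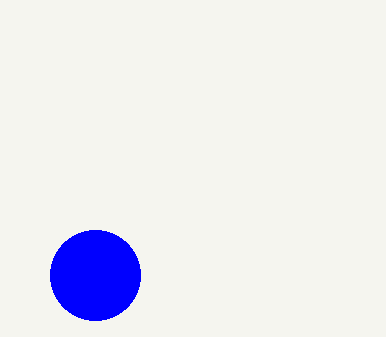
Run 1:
a = 95, b = 275, c = 45, col = 'blue'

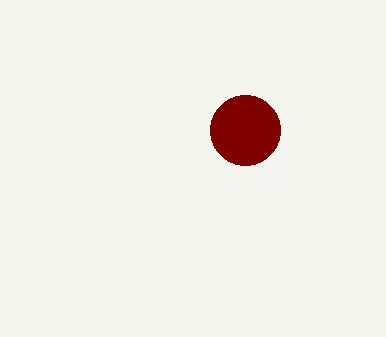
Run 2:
a = 245; b = 130; c = 35; col = 'maroon'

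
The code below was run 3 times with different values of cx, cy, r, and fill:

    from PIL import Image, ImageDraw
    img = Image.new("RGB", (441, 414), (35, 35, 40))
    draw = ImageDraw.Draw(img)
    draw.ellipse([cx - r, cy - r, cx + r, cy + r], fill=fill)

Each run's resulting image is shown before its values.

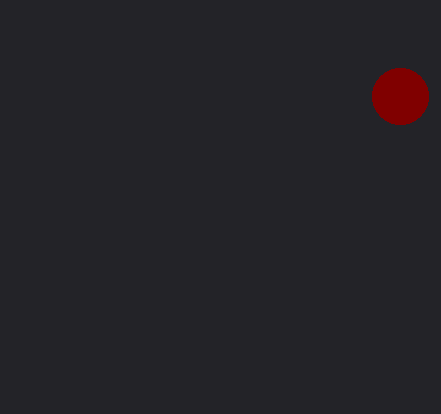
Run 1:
cx = 400, cy = 96, r = 28, fill = 'maroon'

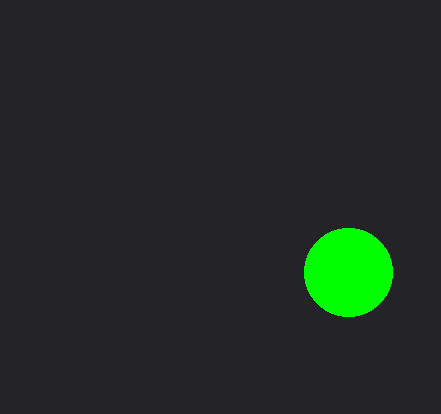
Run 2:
cx = 348; cy = 272; r = 44; fill = 'lime'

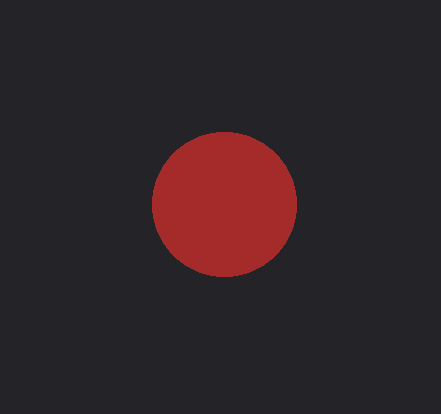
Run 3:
cx = 224; cy = 204; r = 72; fill = 'brown'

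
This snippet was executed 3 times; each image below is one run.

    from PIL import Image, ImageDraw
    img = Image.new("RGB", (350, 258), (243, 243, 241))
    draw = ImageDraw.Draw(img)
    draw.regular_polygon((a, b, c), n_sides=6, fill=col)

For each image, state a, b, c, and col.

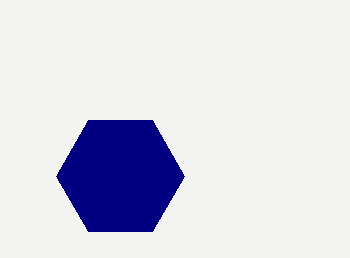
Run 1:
a = 120
b = 176
c = 64
col = 'navy'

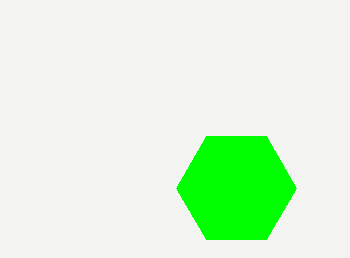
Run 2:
a = 236
b = 188
c = 60
col = 'lime'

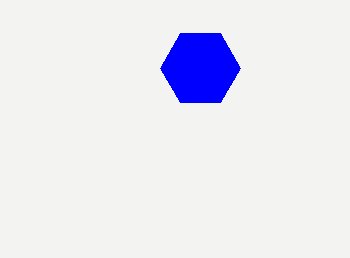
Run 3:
a = 200; b = 68; c = 40; col = 'blue'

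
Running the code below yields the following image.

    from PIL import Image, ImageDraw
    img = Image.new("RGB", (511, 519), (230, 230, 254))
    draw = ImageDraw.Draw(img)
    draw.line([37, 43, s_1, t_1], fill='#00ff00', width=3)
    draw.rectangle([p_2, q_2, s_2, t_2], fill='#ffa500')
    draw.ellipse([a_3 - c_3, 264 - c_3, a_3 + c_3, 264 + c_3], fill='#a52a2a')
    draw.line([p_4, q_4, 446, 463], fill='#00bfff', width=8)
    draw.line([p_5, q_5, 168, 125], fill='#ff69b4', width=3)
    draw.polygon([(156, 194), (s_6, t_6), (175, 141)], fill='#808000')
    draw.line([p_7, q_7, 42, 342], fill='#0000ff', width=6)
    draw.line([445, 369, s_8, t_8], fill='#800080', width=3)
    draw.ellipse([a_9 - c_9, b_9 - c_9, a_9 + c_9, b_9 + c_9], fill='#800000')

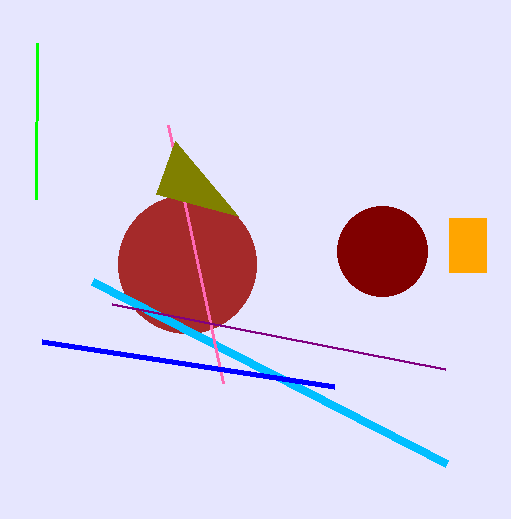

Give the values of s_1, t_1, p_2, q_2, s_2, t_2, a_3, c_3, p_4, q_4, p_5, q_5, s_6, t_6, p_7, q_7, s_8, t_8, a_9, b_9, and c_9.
s_1 = 36
t_1 = 199
p_2 = 449
q_2 = 218
s_2 = 486
t_2 = 272
a_3 = 187
c_3 = 69
p_4 = 92
q_4 = 281
p_5 = 223
q_5 = 383
s_6 = 238
t_6 = 216
p_7 = 334
q_7 = 387
s_8 = 112
t_8 = 304
a_9 = 382
b_9 = 251
c_9 = 45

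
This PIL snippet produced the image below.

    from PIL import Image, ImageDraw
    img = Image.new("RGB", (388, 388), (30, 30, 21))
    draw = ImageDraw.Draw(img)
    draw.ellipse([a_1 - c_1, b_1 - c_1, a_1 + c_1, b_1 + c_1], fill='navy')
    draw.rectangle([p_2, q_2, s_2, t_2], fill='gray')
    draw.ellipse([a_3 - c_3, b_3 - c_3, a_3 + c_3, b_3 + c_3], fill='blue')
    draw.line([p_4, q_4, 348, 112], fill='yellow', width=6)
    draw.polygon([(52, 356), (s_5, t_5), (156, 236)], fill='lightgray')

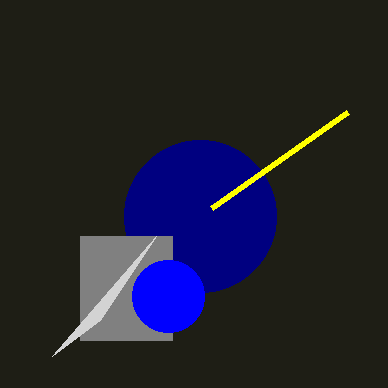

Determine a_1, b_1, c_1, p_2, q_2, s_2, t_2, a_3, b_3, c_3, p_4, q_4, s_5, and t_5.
a_1 = 200; b_1 = 216; c_1 = 76; p_2 = 80; q_2 = 236; s_2 = 172; t_2 = 340; a_3 = 168; b_3 = 296; c_3 = 36; p_4 = 212; q_4 = 208; s_5 = 100; t_5 = 320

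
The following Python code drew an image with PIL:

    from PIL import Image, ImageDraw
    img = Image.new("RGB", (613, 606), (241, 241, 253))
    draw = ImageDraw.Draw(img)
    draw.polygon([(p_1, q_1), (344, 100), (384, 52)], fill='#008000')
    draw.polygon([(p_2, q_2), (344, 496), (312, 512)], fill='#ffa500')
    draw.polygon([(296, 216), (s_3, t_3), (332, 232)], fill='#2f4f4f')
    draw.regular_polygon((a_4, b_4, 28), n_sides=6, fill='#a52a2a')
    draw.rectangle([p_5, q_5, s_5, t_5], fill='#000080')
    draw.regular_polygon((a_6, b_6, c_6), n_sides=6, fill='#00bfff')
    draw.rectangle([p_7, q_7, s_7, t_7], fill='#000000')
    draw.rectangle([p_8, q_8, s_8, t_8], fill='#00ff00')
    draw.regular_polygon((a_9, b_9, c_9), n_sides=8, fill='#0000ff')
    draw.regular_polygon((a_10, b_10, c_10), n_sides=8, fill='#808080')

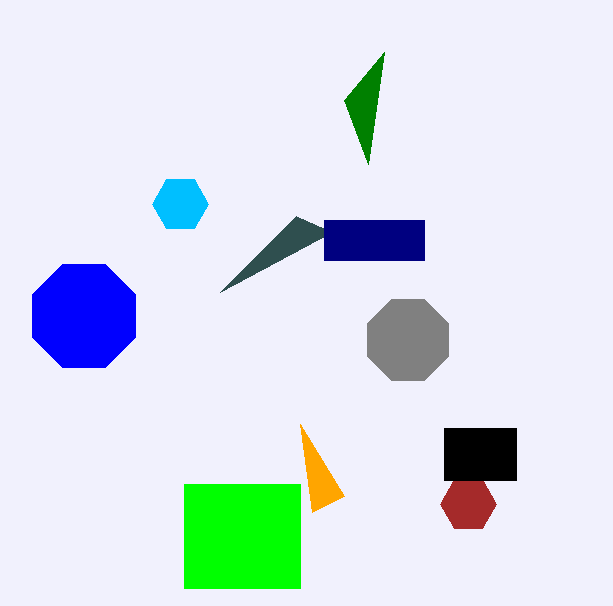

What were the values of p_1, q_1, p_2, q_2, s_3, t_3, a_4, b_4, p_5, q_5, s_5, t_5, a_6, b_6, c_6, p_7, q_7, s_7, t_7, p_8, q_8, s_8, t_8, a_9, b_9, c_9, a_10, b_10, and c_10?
p_1 = 368, q_1 = 164, p_2 = 300, q_2 = 424, s_3 = 220, t_3 = 292, a_4 = 468, b_4 = 504, p_5 = 324, q_5 = 220, s_5 = 424, t_5 = 260, a_6 = 180, b_6 = 204, c_6 = 28, p_7 = 444, q_7 = 428, s_7 = 516, t_7 = 480, p_8 = 184, q_8 = 484, s_8 = 300, t_8 = 588, a_9 = 84, b_9 = 316, c_9 = 56, a_10 = 408, b_10 = 340, c_10 = 44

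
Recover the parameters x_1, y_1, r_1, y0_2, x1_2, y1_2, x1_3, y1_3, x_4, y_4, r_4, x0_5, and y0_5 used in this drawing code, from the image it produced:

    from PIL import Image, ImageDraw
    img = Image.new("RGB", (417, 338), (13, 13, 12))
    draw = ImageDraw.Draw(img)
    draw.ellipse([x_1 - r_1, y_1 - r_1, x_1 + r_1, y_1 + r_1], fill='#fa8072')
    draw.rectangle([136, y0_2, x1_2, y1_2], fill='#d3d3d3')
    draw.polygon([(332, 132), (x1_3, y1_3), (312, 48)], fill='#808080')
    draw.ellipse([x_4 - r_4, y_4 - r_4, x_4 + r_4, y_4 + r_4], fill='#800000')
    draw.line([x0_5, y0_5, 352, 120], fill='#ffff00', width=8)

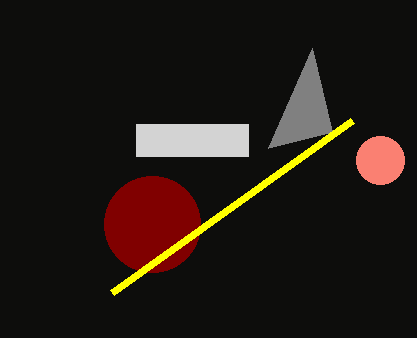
x_1 = 380
y_1 = 160
r_1 = 24
y0_2 = 124
x1_2 = 248
y1_2 = 156
x1_3 = 268
y1_3 = 148
x_4 = 152
y_4 = 224
r_4 = 48
x0_5 = 112
y0_5 = 292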